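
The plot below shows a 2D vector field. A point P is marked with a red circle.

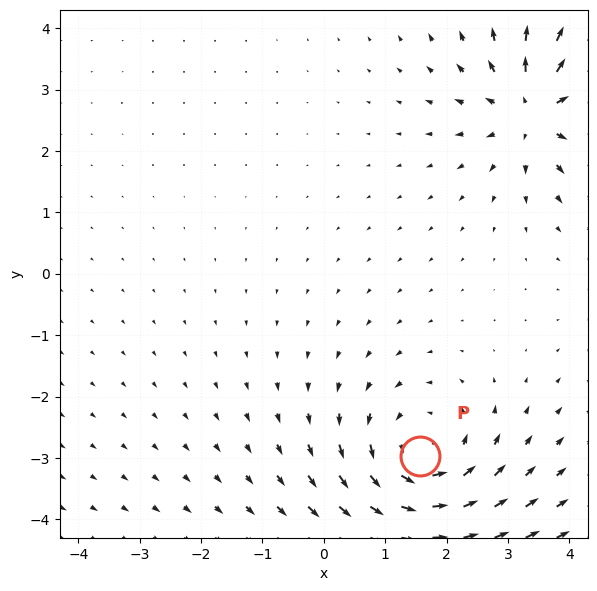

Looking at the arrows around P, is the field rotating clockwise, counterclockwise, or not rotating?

Near P at (1.6, -3.0) the arrows circulate counterclockwise. The curl (z-component) there is about +3; positive curl means counterclockwise rotation.

counterclockwise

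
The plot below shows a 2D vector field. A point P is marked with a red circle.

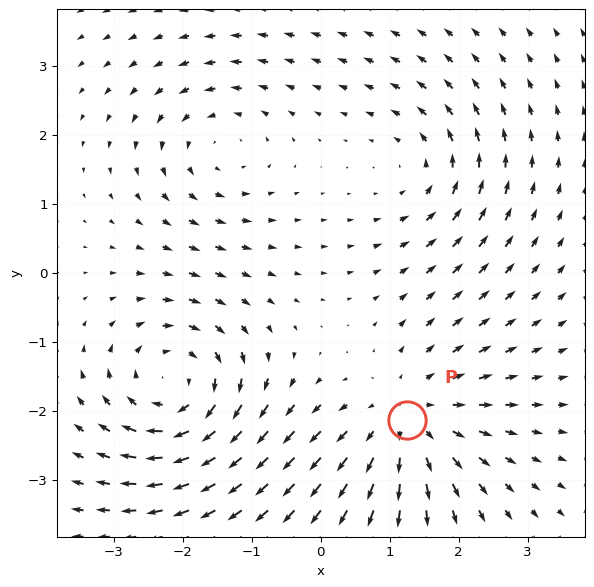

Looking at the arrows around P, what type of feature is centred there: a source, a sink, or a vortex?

At P (1.3, -2.1) the arrows spread outward. Divergence about +3, curl ≈0 — positive divergence with near-zero curl is a source.

source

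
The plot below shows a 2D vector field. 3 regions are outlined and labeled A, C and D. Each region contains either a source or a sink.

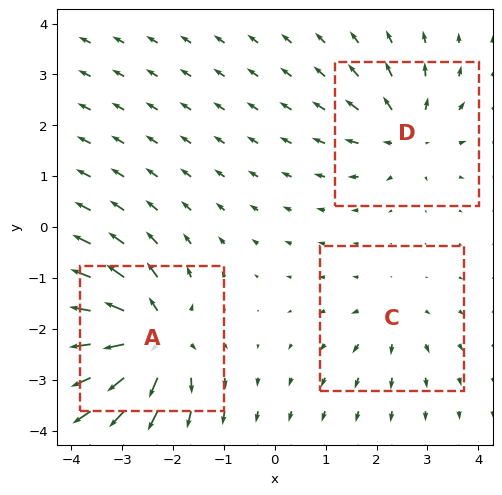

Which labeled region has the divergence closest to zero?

C

Divergence at each region's feature centre — A: about +6, C: about +2, D: about +4. Region C is closest to zero.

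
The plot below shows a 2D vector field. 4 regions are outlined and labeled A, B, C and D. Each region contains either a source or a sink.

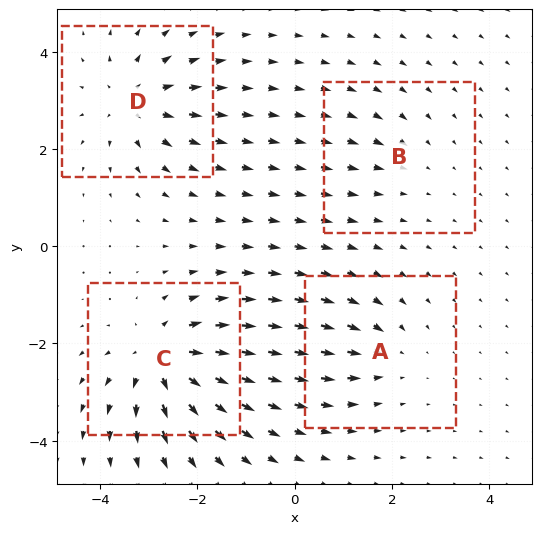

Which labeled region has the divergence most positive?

C

Divergence at each region's feature centre — A: about -3, B: about -2, C: about +7, D: about +5. Region C is most positive.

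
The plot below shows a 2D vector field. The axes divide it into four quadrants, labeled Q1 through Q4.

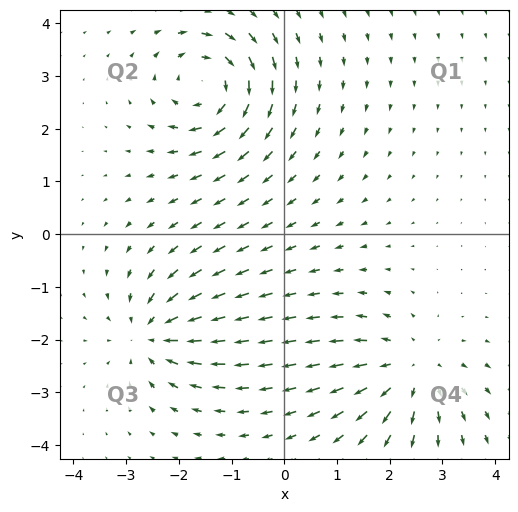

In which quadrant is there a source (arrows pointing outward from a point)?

The source sits at approximately (2.4, -2.6), which lies in quadrant Q4. The divergence there is about +4, positive as expected for a source.

Q4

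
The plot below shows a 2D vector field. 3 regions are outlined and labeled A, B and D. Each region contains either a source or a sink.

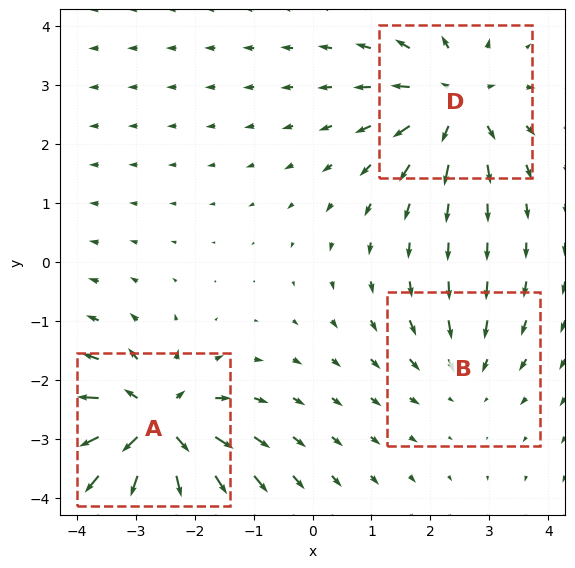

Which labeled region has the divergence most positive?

Divergence at each region's feature centre — A: about +5, B: about -2, D: about +4. Region A is most positive.

A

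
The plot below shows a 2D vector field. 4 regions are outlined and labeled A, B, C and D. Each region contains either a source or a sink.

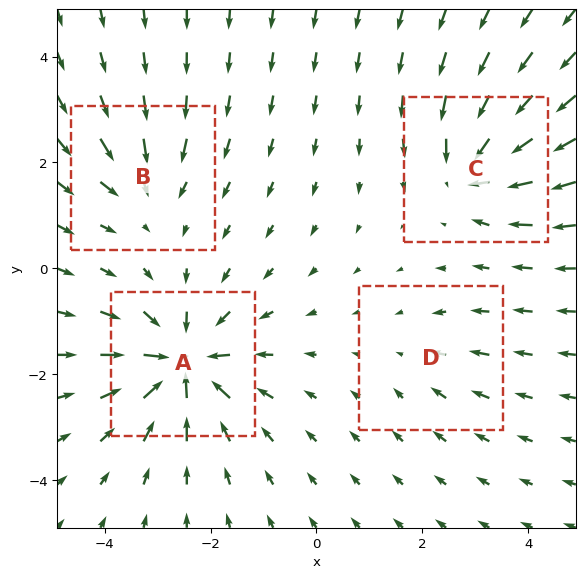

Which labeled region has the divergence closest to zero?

D

Divergence at each region's feature centre — A: about -9, B: about -4, C: about -6, D: about -2. Region D is closest to zero.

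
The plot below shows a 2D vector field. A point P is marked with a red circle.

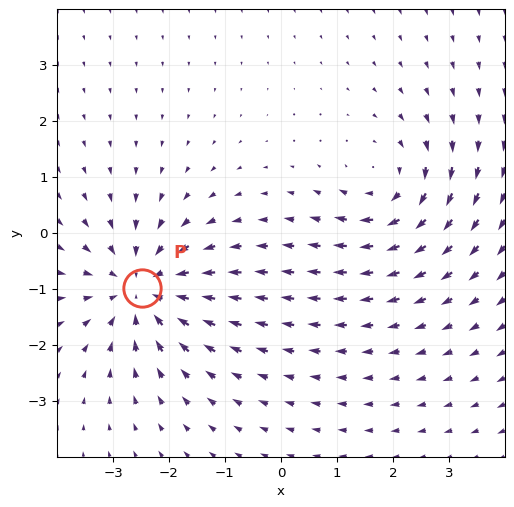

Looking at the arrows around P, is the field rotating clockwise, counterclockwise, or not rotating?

not rotating

Near P at (-2.5, -1.0) the arrows show no circulation. The curl there is ≈0.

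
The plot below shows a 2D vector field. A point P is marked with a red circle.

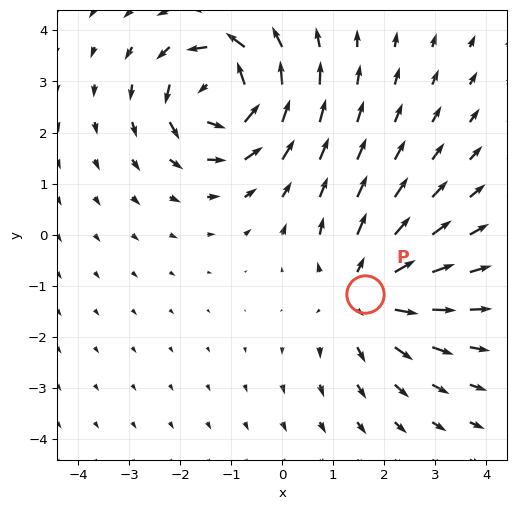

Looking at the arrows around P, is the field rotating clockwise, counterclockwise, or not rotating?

not rotating

Near P at (1.6, -1.2) the arrows show no circulation. The curl there is ≈0.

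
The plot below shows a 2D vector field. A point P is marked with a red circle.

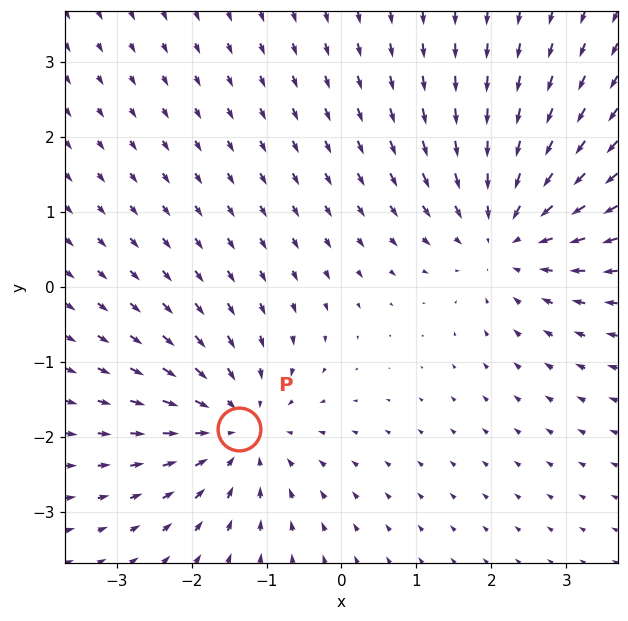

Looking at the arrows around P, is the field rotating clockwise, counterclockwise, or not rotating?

Near P at (-1.4, -1.9) the arrows show no circulation. The curl there is ≈0.

not rotating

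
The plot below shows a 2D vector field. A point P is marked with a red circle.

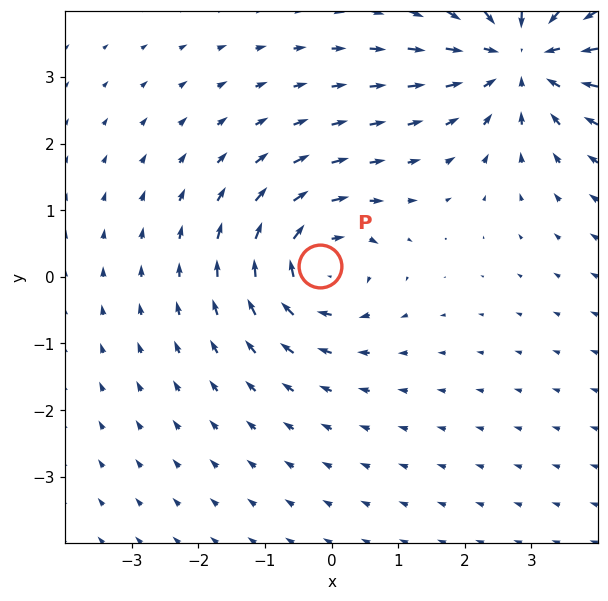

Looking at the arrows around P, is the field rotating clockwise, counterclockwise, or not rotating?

clockwise

Near P at (-0.2, 0.2) the arrows circulate clockwise. The curl (z-component) there is about -4; negative curl means clockwise rotation.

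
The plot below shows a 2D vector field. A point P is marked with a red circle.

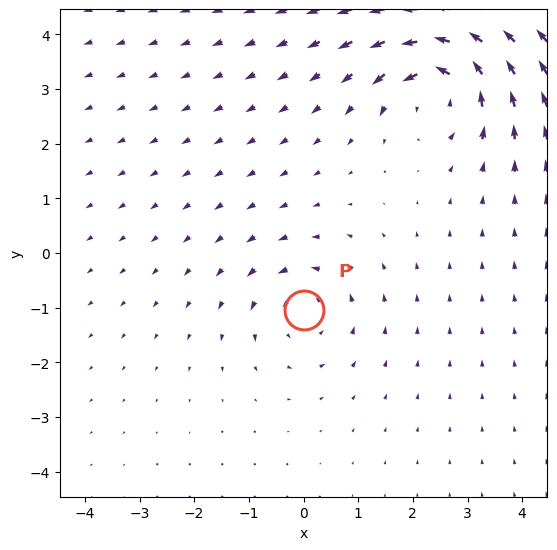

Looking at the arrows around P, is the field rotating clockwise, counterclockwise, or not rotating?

Near P at (0.0, -1.0) the arrows circulate counterclockwise. The curl (z-component) there is about +3; positive curl means counterclockwise rotation.

counterclockwise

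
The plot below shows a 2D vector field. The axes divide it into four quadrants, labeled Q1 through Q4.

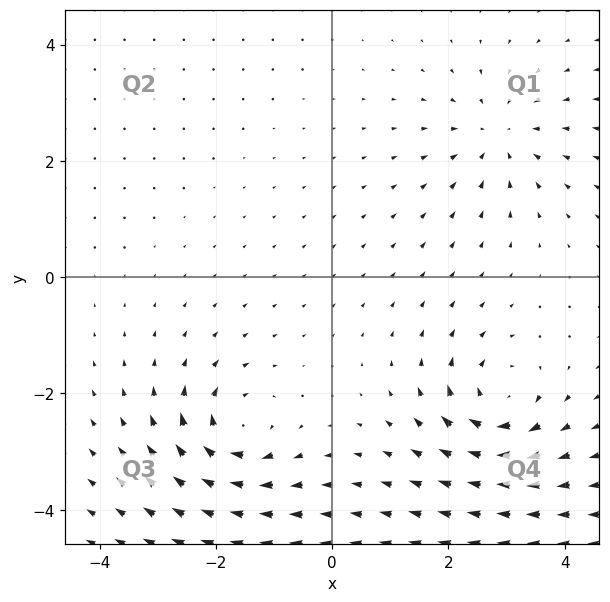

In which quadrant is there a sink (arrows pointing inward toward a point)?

The sink sits at approximately (2.9, 2.4), which lies in quadrant Q1. The divergence there is about -3, negative as expected for a sink.

Q1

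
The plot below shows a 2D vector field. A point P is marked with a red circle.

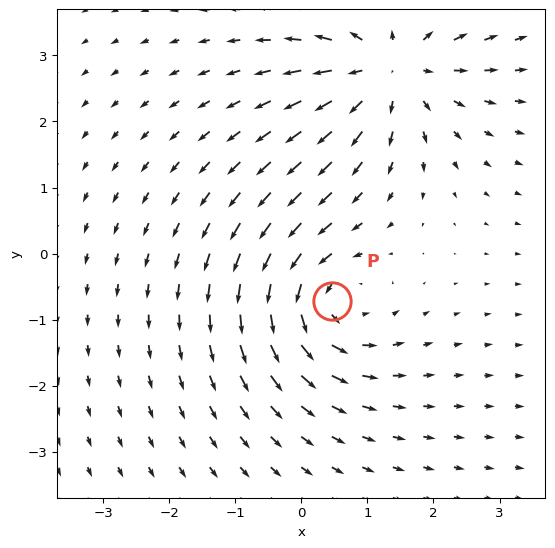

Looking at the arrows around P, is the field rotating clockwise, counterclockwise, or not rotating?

Near P at (0.5, -0.7) the arrows circulate counterclockwise. The curl (z-component) there is about +4; positive curl means counterclockwise rotation.

counterclockwise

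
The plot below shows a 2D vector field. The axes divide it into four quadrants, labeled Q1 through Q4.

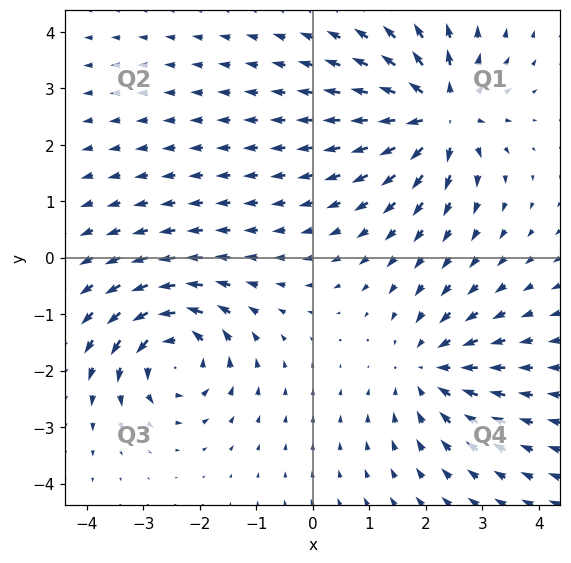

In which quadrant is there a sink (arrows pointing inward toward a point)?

The sink sits at approximately (2.1, -2.0), which lies in quadrant Q4. The divergence there is about -3, negative as expected for a sink.

Q4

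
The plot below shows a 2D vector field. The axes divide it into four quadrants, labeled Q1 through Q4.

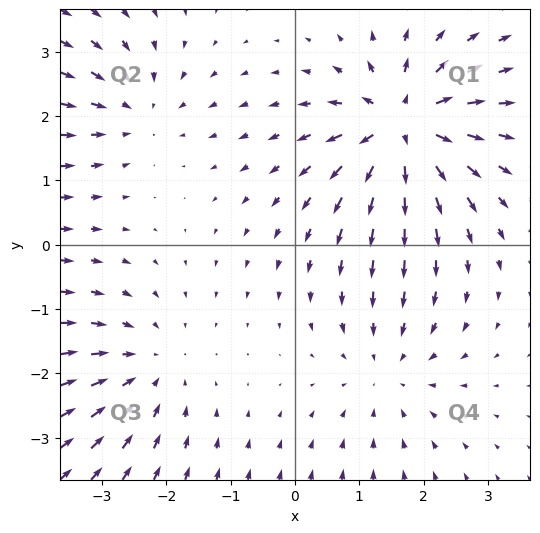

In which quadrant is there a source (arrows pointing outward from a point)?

Q1

The source sits at approximately (1.7, 1.8), which lies in quadrant Q1. The divergence there is about +7, positive as expected for a source.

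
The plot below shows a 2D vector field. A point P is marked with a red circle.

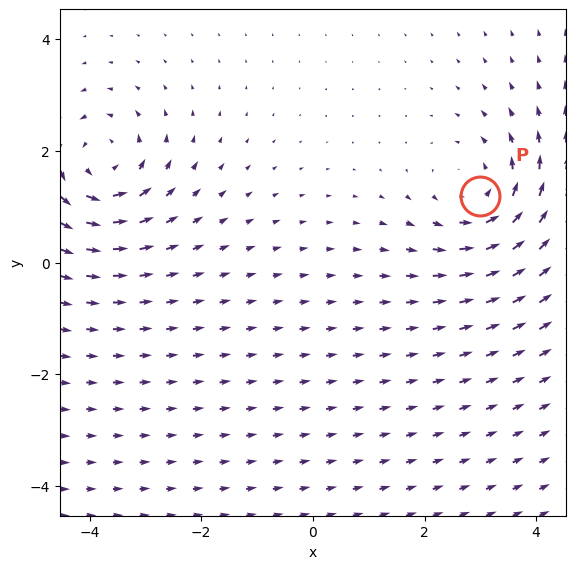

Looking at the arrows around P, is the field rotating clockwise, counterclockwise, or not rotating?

counterclockwise

Near P at (3.0, 1.2) the arrows circulate counterclockwise. The curl (z-component) there is about +4; positive curl means counterclockwise rotation.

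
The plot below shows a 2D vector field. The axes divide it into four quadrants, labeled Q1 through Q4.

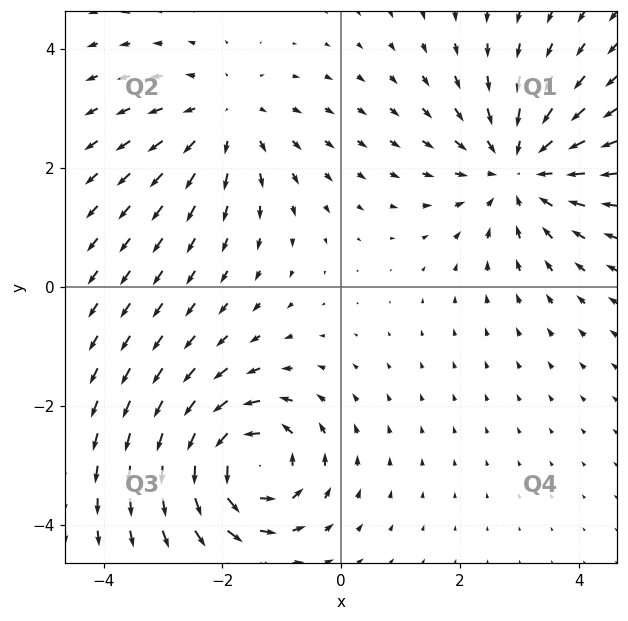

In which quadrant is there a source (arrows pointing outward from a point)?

Q2

The source sits at approximately (-1.9, 2.8), which lies in quadrant Q2. The divergence there is about +2, positive as expected for a source.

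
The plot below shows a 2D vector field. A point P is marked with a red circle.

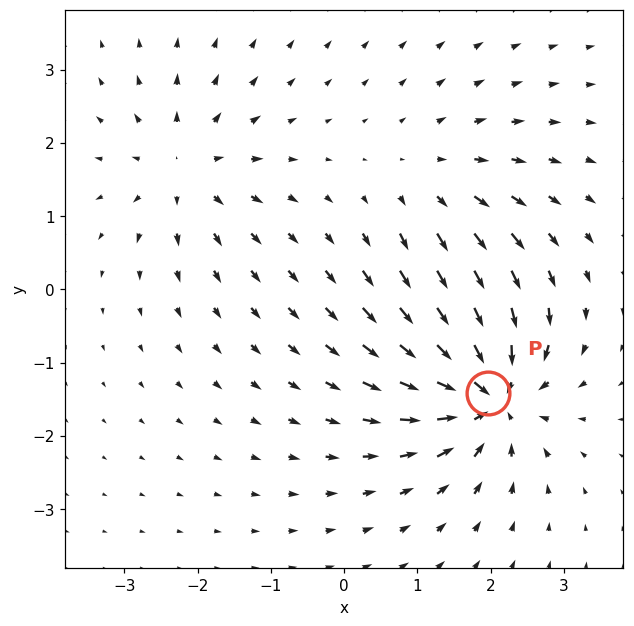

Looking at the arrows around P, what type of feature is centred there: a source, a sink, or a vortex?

sink

At P (2.0, -1.4) the arrows converge inward. Divergence about -7, curl ≈0 — negative divergence with near-zero curl is a sink.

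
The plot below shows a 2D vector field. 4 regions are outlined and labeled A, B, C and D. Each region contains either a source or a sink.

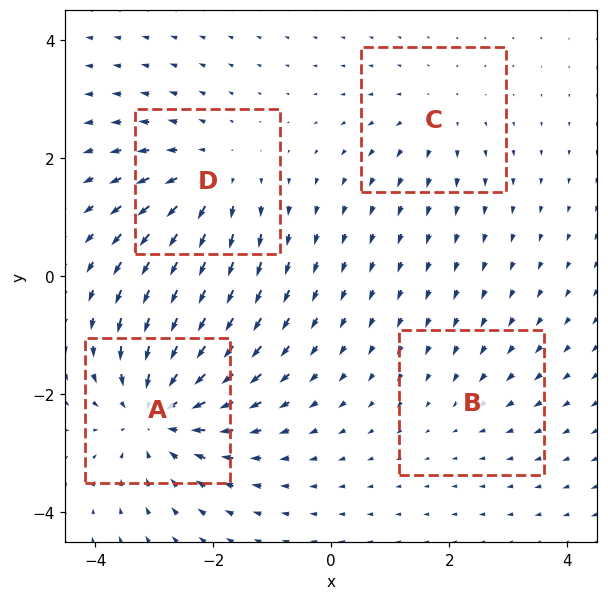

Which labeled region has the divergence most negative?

A

Divergence at each region's feature centre — A: about -6, B: about -2, C: about +3, D: about +4. Region A is most negative.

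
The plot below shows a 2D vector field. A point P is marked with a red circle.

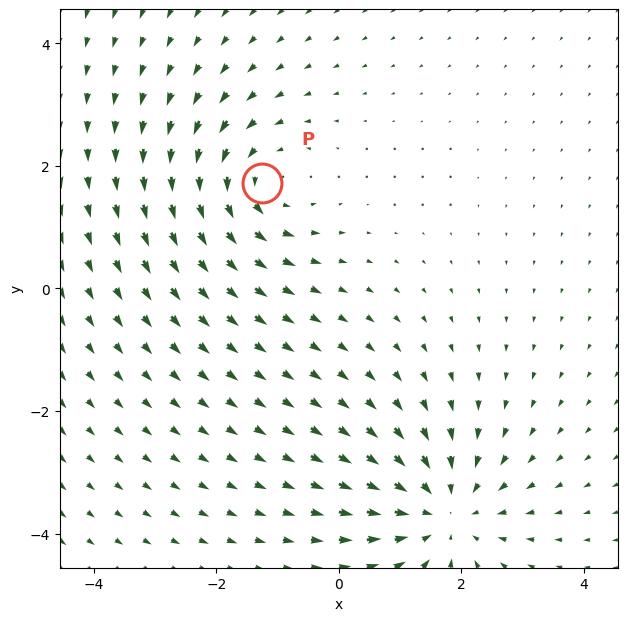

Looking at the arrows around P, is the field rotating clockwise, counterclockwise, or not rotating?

Near P at (-1.3, 1.7) the arrows circulate counterclockwise. The curl (z-component) there is about +3; positive curl means counterclockwise rotation.

counterclockwise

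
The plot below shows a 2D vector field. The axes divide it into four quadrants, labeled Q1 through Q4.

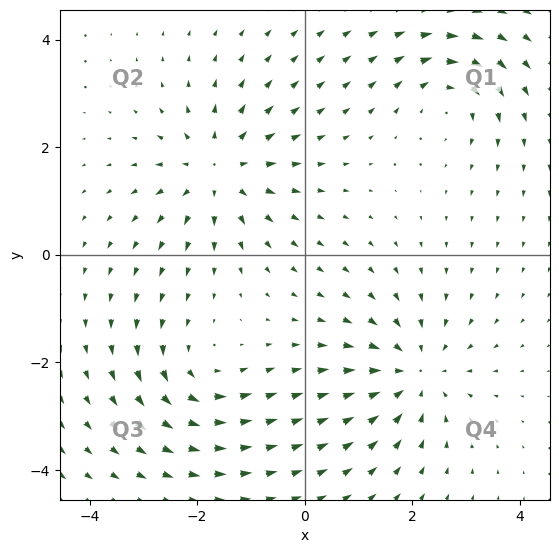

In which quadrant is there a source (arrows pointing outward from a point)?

The source sits at approximately (-1.6, 1.6), which lies in quadrant Q2. The divergence there is about +5, positive as expected for a source.

Q2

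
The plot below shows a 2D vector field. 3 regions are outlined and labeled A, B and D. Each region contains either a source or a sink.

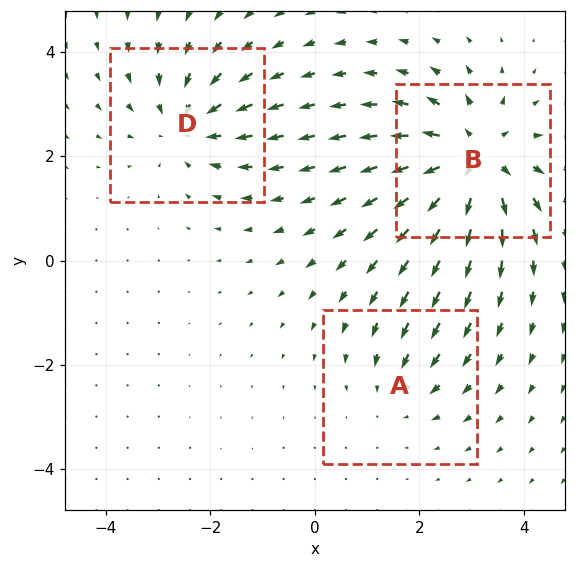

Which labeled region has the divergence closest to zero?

A

Divergence at each region's feature centre — A: about -2, B: about +5, D: about -3. Region A is closest to zero.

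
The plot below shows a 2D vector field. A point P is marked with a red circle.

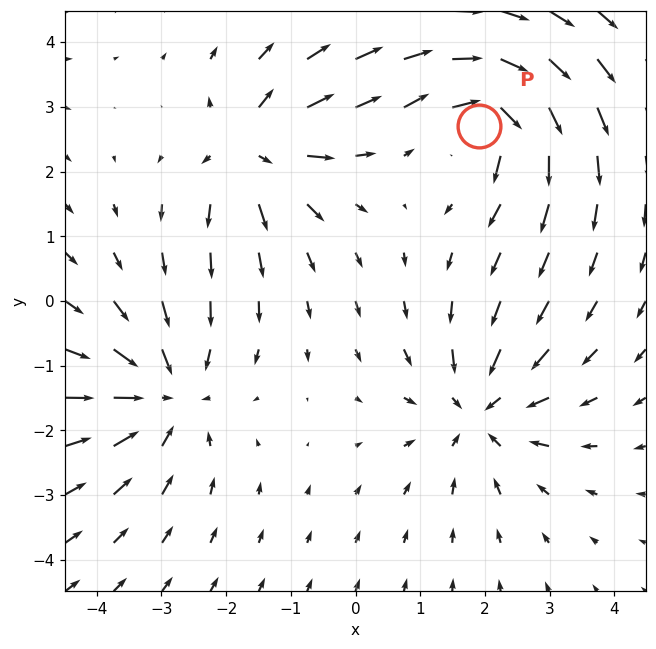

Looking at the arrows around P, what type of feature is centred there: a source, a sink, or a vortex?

At P (1.9, 2.7) the arrows circulate clockwise. Divergence ≈0, curl about -5 — near-zero divergence with nonzero curl is a vortex.

vortex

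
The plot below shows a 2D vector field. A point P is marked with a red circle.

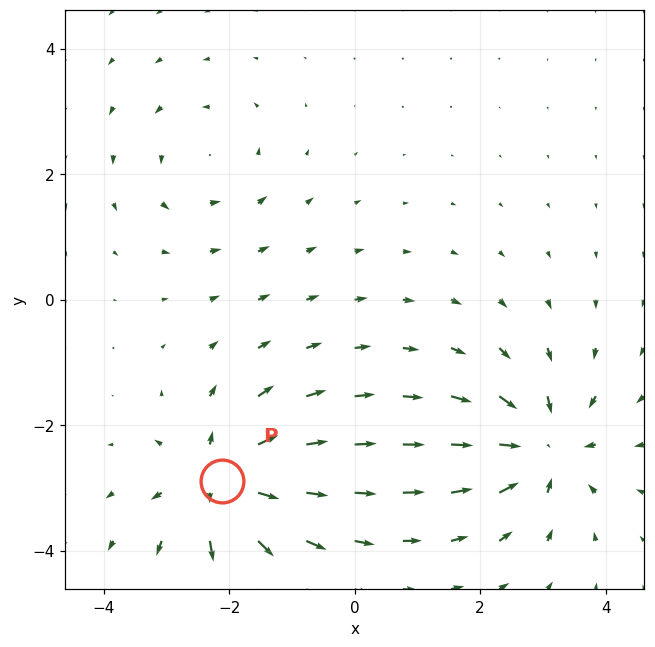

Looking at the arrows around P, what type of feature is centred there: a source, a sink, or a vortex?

source

At P (-2.1, -2.9) the arrows spread outward. Divergence about +6, curl ≈0 — positive divergence with near-zero curl is a source.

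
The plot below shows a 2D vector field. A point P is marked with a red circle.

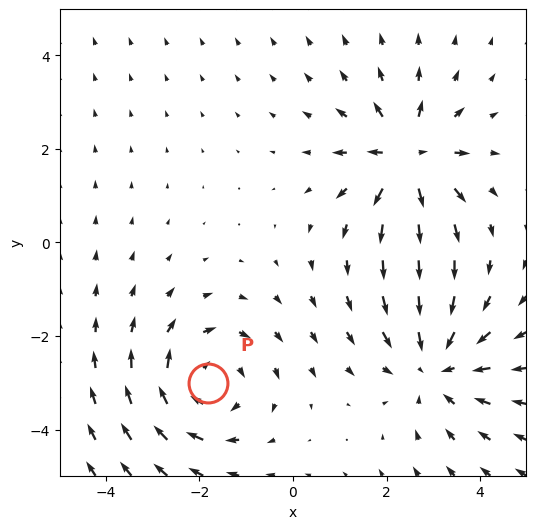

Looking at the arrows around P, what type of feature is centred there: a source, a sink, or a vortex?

vortex

At P (-1.8, -3.0) the arrows circulate clockwise. Divergence ≈0, curl about -4 — near-zero divergence with nonzero curl is a vortex.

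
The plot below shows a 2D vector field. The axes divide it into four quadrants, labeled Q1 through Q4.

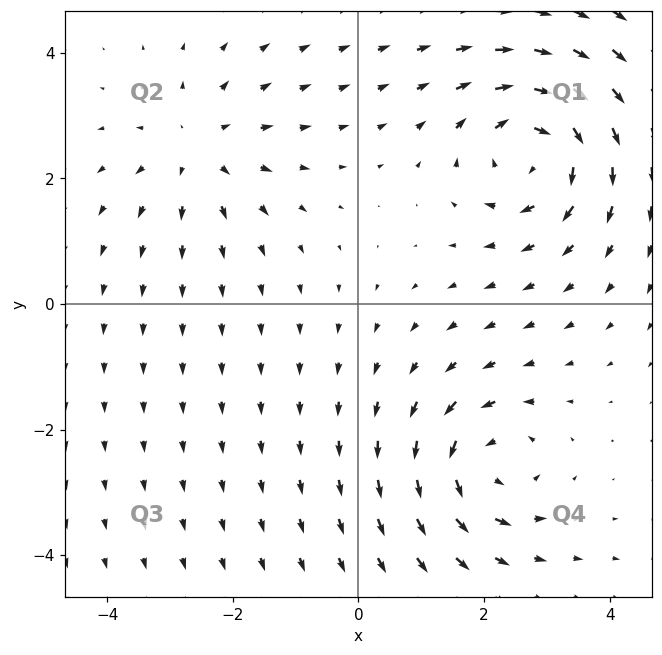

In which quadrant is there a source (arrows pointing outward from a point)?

Q2

The source sits at approximately (-2.6, 2.5), which lies in quadrant Q2. The divergence there is about +2, positive as expected for a source.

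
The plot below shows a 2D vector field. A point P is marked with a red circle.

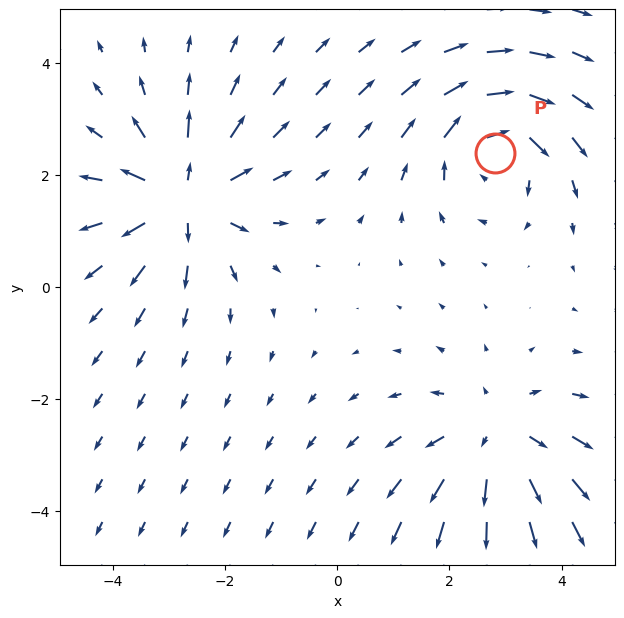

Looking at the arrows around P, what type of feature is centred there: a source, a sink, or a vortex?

vortex

At P (2.8, 2.4) the arrows circulate clockwise. Divergence ≈0, curl about -5 — near-zero divergence with nonzero curl is a vortex.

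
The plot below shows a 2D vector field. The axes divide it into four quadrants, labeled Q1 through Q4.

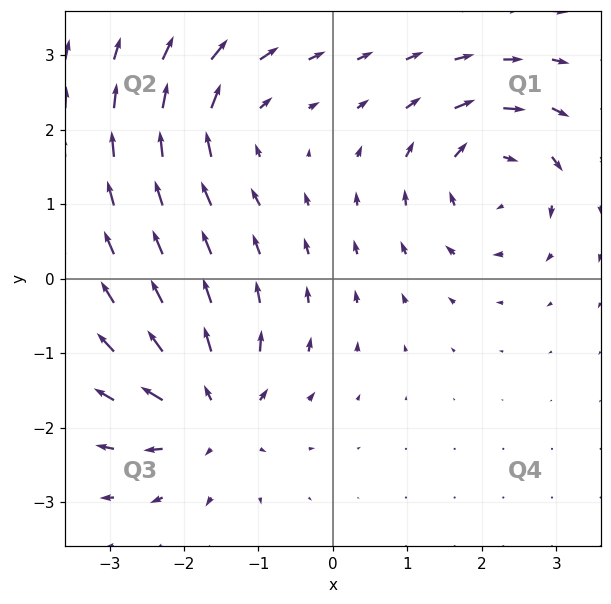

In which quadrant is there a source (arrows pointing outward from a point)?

The source sits at approximately (-1.6, -1.8), which lies in quadrant Q3. The divergence there is about +6, positive as expected for a source.

Q3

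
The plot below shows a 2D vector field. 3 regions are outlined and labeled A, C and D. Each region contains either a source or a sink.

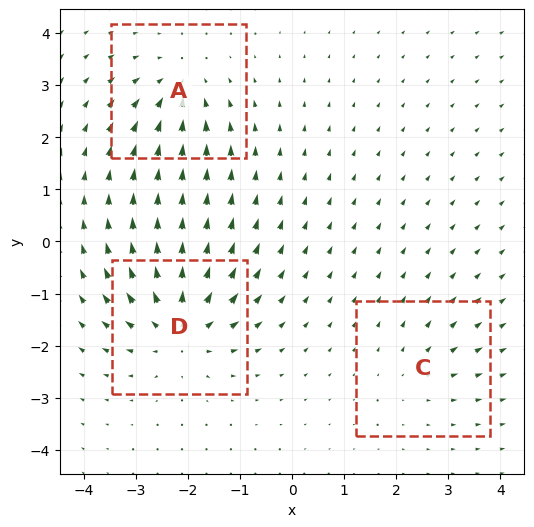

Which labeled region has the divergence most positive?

Divergence at each region's feature centre — A: about -4, C: about +2, D: about +6. Region D is most positive.

D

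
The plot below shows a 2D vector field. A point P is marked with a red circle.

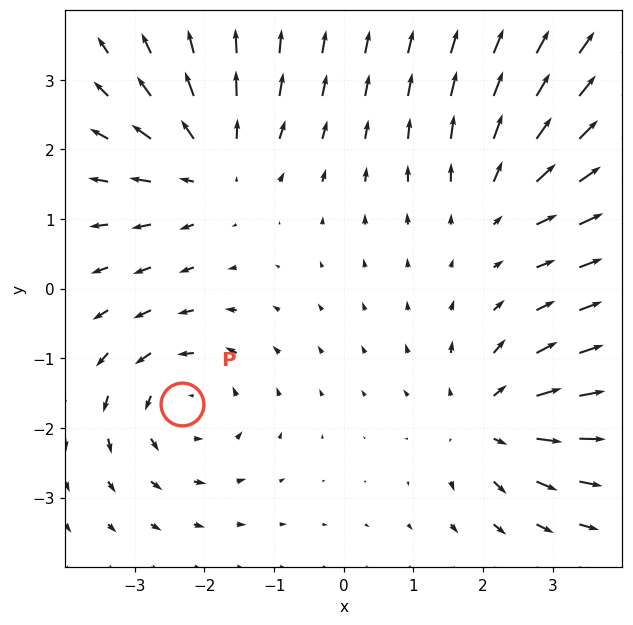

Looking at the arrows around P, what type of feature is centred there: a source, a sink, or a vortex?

At P (-2.3, -1.7) the arrows circulate counterclockwise. Divergence ≈0, curl about +3 — near-zero divergence with nonzero curl is a vortex.

vortex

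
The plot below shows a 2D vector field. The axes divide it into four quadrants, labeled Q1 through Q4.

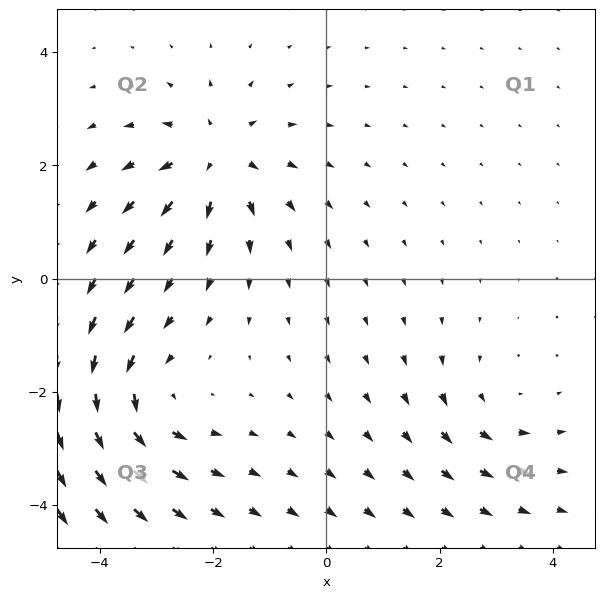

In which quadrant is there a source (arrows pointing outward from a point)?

Q2

The source sits at approximately (-1.9, 2.1), which lies in quadrant Q2. The divergence there is about +4, positive as expected for a source.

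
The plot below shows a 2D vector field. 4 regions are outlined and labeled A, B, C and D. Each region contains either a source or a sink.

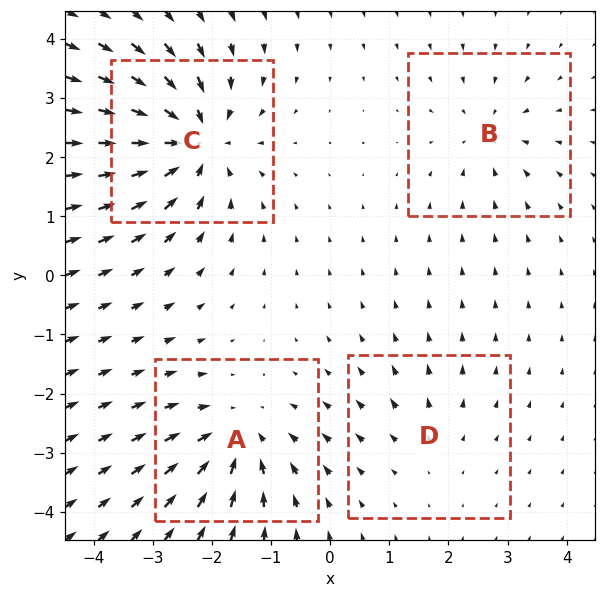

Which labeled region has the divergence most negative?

C

Divergence at each region's feature centre — A: about -5, B: about -3, C: about -7, D: about +2. Region C is most negative.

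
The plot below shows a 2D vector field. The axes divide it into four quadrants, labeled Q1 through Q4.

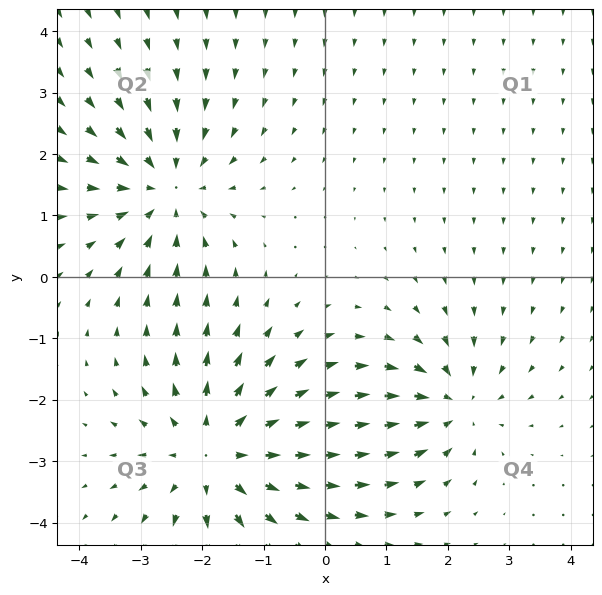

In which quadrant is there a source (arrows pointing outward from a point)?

Q3

The source sits at approximately (-1.8, -2.9), which lies in quadrant Q3. The divergence there is about +4, positive as expected for a source.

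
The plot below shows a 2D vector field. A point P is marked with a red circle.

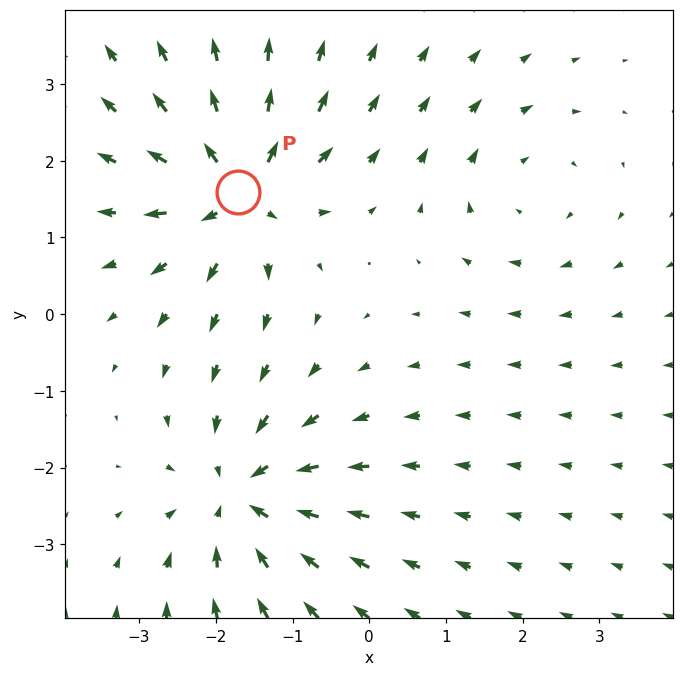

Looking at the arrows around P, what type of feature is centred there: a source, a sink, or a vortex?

source

At P (-1.7, 1.6) the arrows spread outward. Divergence about +6, curl ≈0 — positive divergence with near-zero curl is a source.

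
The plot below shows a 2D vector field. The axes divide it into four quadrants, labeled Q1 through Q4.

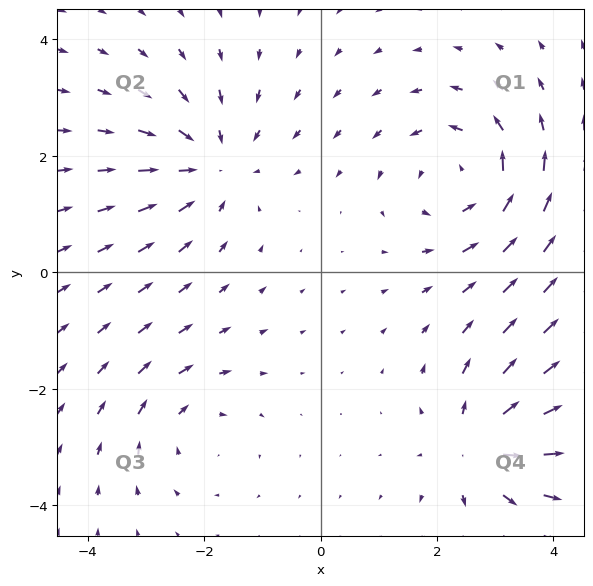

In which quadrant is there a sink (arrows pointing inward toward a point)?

Q2

The sink sits at approximately (-1.9, 1.8), which lies in quadrant Q2. The divergence there is about -4, negative as expected for a sink.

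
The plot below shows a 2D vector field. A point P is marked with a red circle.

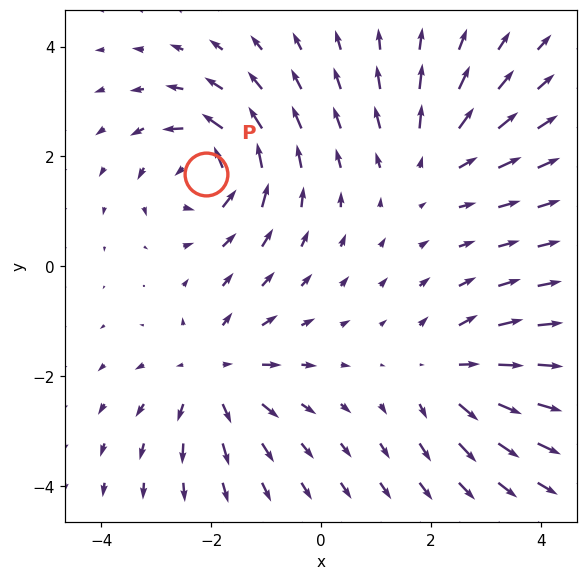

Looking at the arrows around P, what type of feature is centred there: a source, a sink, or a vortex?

vortex

At P (-2.1, 1.7) the arrows circulate counterclockwise. Divergence ≈0, curl about +7 — near-zero divergence with nonzero curl is a vortex.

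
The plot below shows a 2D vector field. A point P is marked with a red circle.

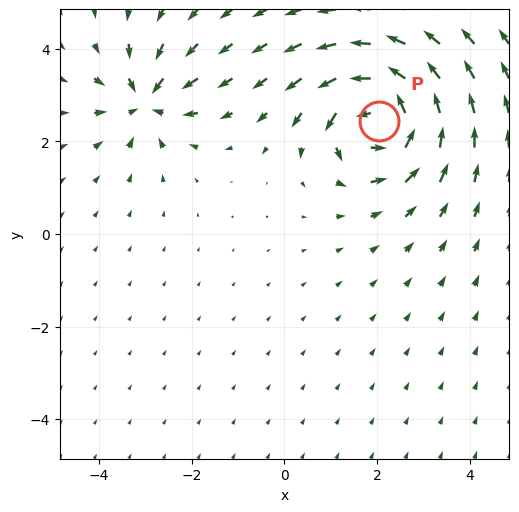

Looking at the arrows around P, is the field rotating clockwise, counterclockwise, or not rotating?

counterclockwise

Near P at (2.0, 2.4) the arrows circulate counterclockwise. The curl (z-component) there is about +6; positive curl means counterclockwise rotation.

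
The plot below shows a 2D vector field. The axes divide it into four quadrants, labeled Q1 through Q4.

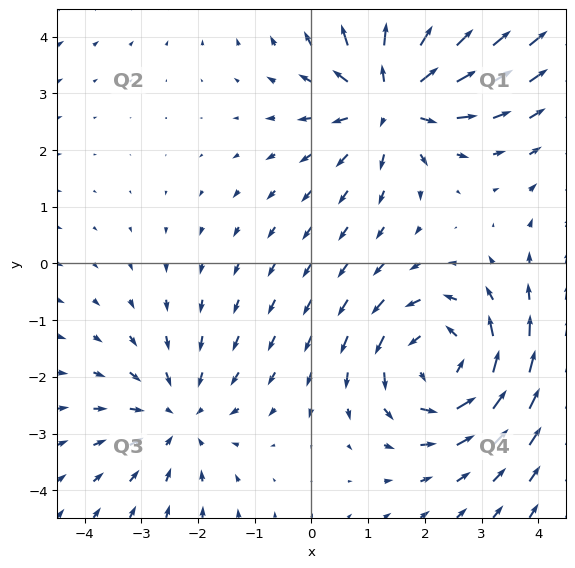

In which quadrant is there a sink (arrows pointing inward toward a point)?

The sink sits at approximately (-2.3, -2.7), which lies in quadrant Q3. The divergence there is about -2, negative as expected for a sink.

Q3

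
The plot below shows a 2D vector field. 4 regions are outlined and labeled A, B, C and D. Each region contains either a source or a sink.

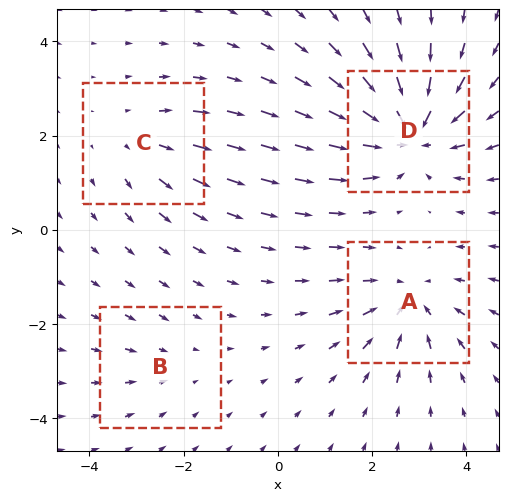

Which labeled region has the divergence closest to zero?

B

Divergence at each region's feature centre — A: about -5, B: about -2, C: about +3, D: about -7. Region B is closest to zero.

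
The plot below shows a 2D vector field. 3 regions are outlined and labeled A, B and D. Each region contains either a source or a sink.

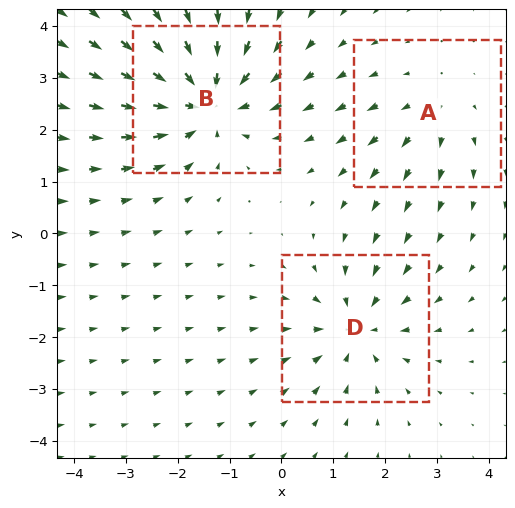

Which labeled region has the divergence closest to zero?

Divergence at each region's feature centre — A: about +2, B: about -5, D: about -3. Region A is closest to zero.

A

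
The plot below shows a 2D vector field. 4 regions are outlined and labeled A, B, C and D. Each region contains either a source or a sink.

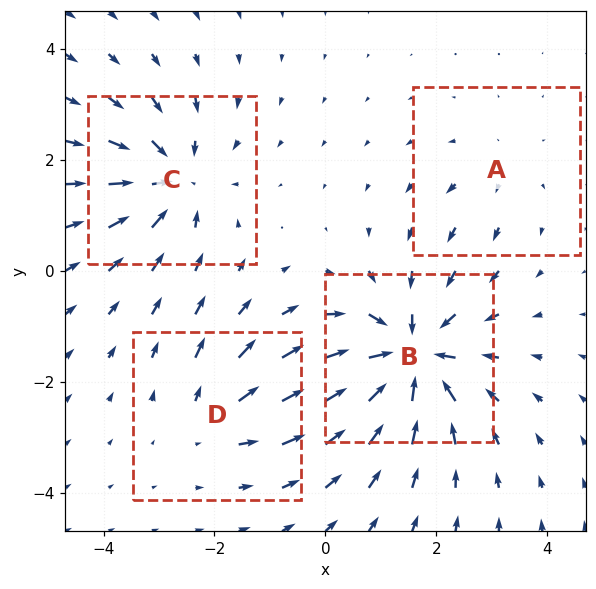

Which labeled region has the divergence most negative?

B

Divergence at each region's feature centre — A: about +2, B: about -7, C: about -5, D: about +3. Region B is most negative.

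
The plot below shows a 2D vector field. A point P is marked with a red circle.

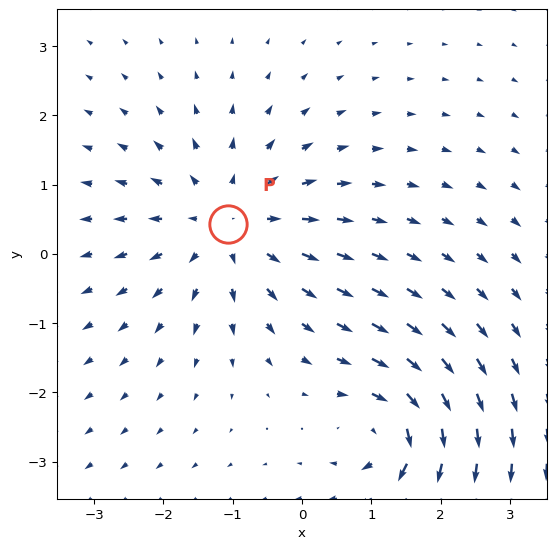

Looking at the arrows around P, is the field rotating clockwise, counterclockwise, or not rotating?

not rotating

Near P at (-1.1, 0.4) the arrows show no circulation. The curl there is ≈0.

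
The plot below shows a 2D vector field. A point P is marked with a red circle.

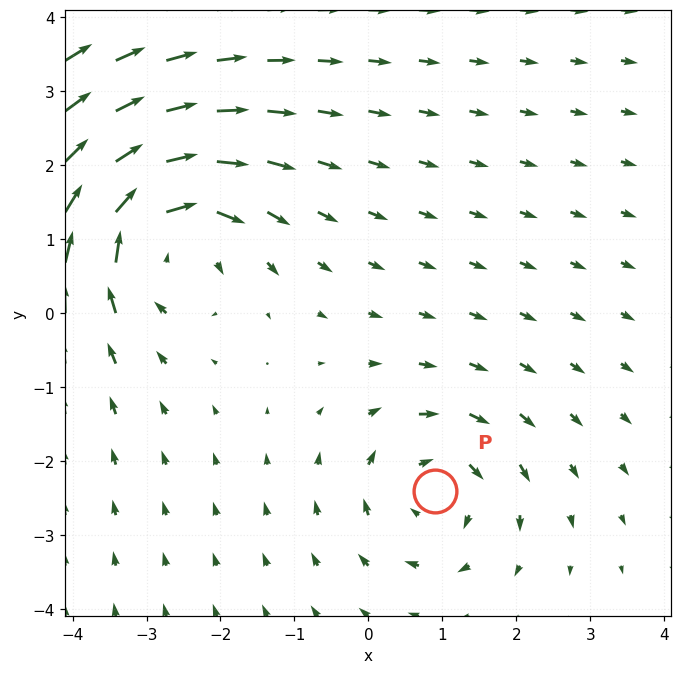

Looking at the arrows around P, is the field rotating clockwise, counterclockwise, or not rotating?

clockwise

Near P at (0.9, -2.4) the arrows circulate clockwise. The curl (z-component) there is about -4; negative curl means clockwise rotation.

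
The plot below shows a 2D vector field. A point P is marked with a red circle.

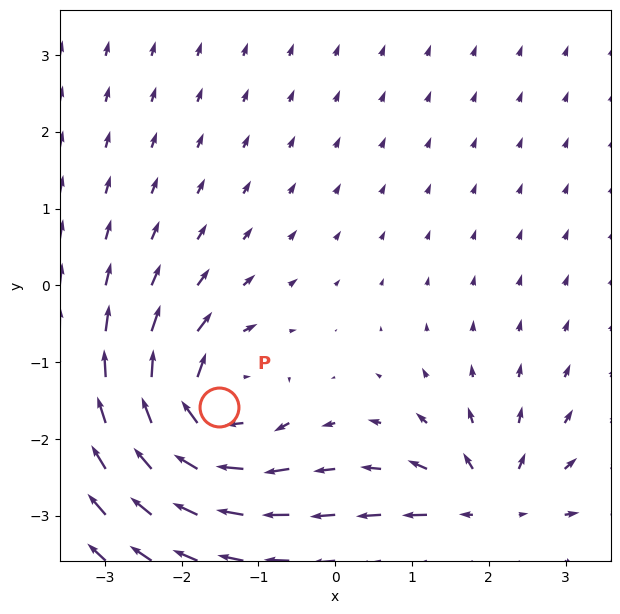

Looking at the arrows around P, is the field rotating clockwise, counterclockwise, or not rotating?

clockwise

Near P at (-1.5, -1.6) the arrows circulate clockwise. The curl (z-component) there is about -5; negative curl means clockwise rotation.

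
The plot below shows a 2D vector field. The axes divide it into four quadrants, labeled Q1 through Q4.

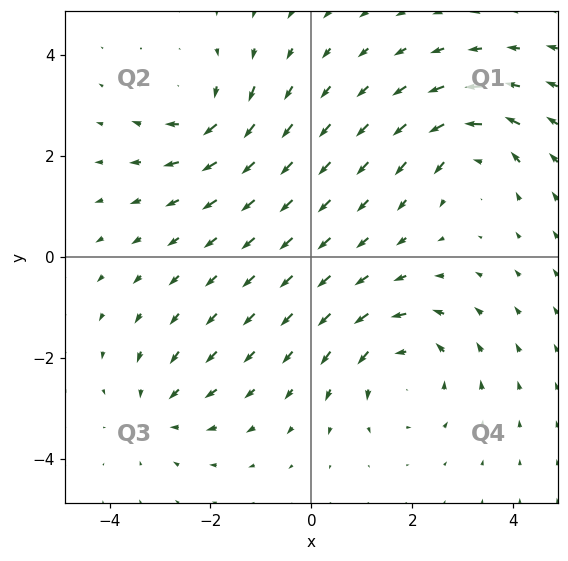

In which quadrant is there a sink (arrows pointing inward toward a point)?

Q3

The sink sits at approximately (-3.0, -3.0), which lies in quadrant Q3. The divergence there is about -3, negative as expected for a sink.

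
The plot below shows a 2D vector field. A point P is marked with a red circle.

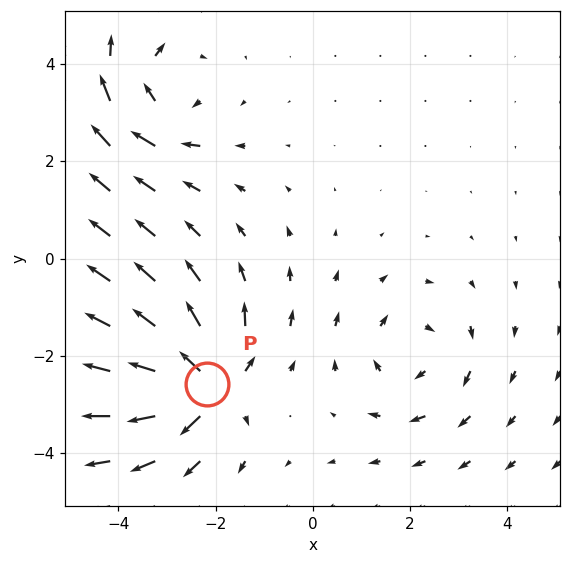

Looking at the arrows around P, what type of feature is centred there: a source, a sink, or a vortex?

At P (-2.2, -2.6) the arrows spread outward. Divergence about +7, curl ≈0 — positive divergence with near-zero curl is a source.

source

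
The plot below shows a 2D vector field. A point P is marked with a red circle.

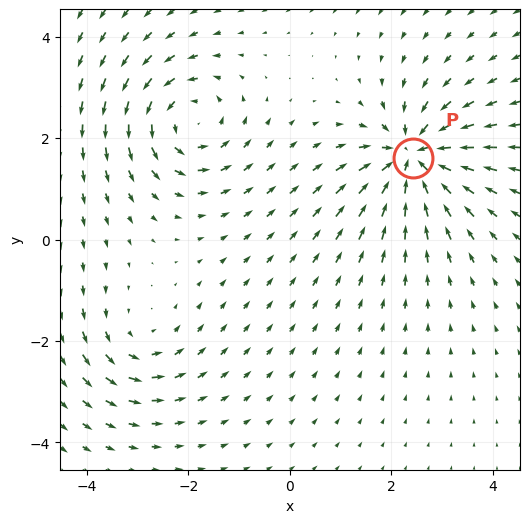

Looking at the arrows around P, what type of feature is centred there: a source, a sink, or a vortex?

At P (2.4, 1.6) the arrows converge inward. Divergence about -6, curl ≈0 — negative divergence with near-zero curl is a sink.

sink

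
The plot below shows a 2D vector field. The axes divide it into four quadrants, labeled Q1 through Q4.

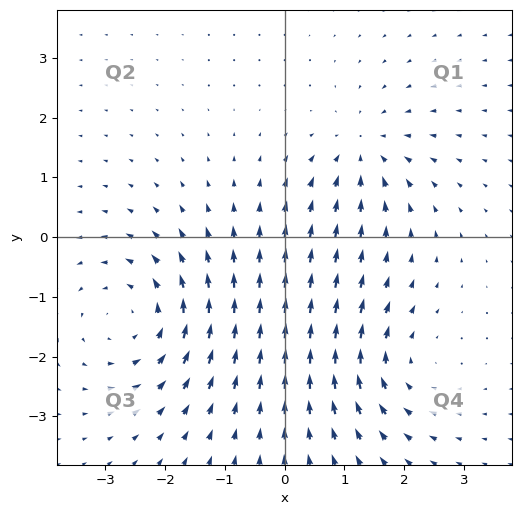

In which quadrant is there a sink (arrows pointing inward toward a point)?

The sink sits at approximately (1.3, 1.4), which lies in quadrant Q1. The divergence there is about -4, negative as expected for a sink.

Q1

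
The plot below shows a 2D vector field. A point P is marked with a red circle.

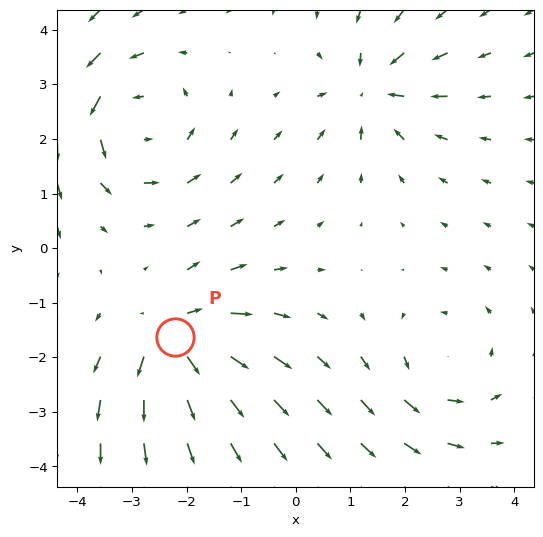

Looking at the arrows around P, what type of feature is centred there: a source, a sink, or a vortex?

At P (-2.2, -1.6) the arrows spread outward. Divergence about +5, curl ≈0 — positive divergence with near-zero curl is a source.

source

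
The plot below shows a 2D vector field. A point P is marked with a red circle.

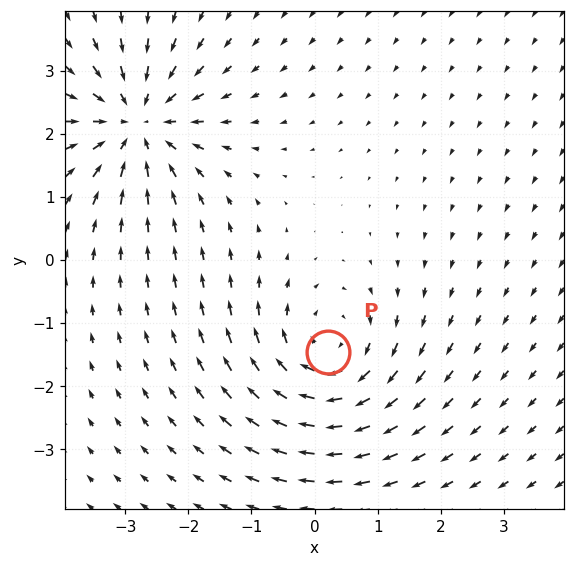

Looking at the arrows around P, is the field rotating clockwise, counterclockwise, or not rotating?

clockwise

Near P at (0.2, -1.5) the arrows circulate clockwise. The curl (z-component) there is about -4; negative curl means clockwise rotation.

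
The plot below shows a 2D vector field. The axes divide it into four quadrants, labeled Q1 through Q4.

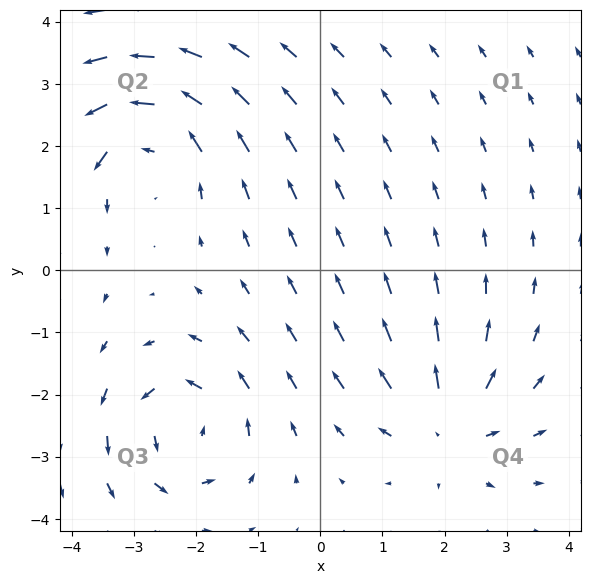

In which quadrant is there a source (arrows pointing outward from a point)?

The source sits at approximately (2.0, -2.5), which lies in quadrant Q4. The divergence there is about +3, positive as expected for a source.

Q4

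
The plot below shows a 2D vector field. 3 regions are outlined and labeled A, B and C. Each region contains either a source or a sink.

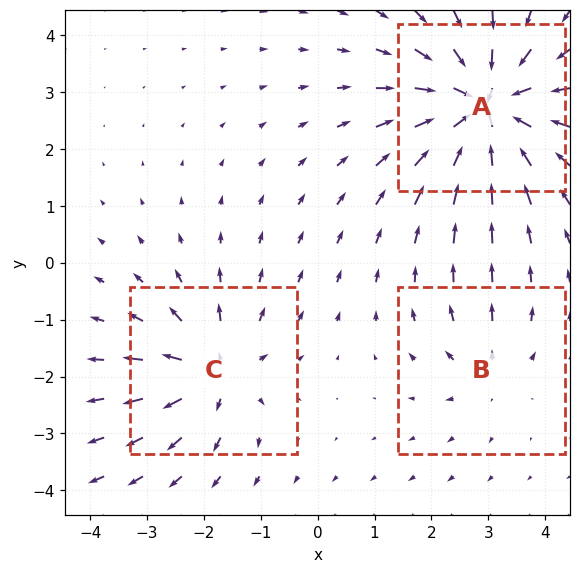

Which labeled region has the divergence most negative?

A

Divergence at each region's feature centre — A: about -6, B: about +2, C: about +4. Region A is most negative.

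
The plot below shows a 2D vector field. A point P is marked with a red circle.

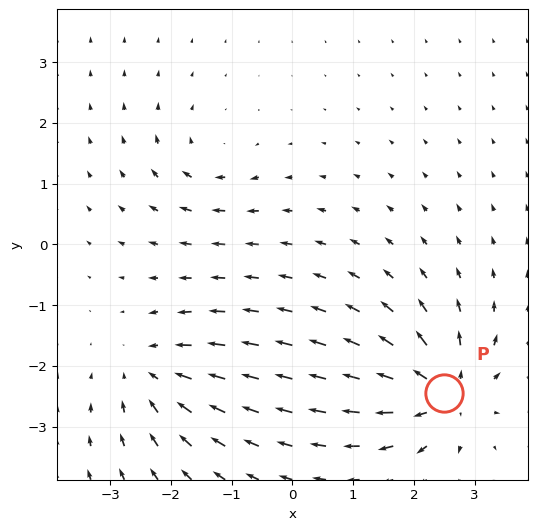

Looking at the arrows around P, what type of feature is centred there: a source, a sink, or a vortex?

At P (2.5, -2.4) the arrows spread outward. Divergence about +7, curl ≈0 — positive divergence with near-zero curl is a source.

source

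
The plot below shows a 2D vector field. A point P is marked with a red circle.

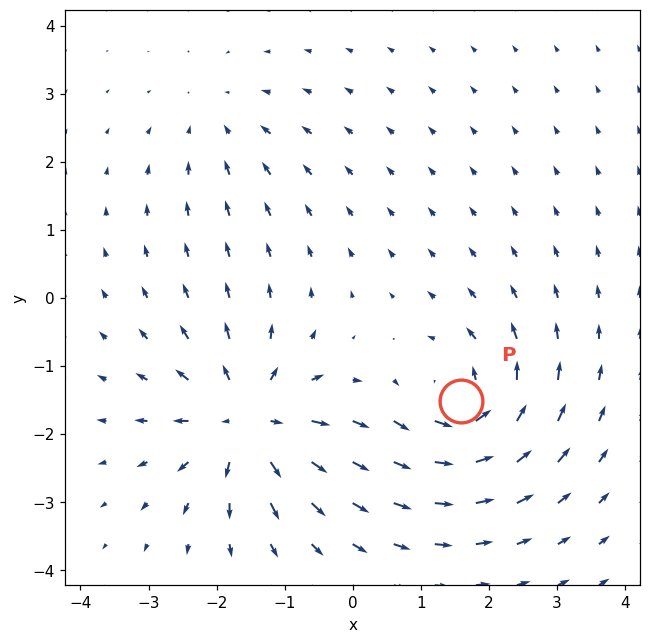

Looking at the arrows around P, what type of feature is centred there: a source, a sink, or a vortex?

vortex

At P (1.6, -1.5) the arrows circulate counterclockwise. Divergence ≈0, curl about +6 — near-zero divergence with nonzero curl is a vortex.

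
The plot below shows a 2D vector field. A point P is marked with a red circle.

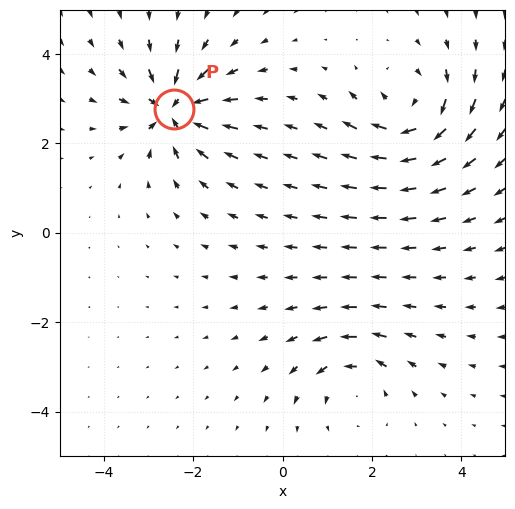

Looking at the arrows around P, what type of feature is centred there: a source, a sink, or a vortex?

At P (-2.4, 2.8) the arrows converge inward. Divergence about -7, curl ≈0 — negative divergence with near-zero curl is a sink.

sink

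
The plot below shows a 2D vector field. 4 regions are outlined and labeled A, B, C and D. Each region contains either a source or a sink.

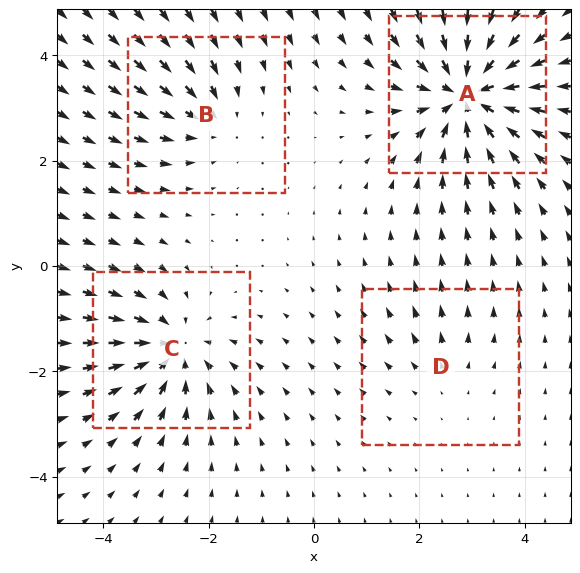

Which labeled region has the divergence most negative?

Divergence at each region's feature centre — A: about -8, B: about -4, C: about -6, D: about +2. Region A is most negative.

A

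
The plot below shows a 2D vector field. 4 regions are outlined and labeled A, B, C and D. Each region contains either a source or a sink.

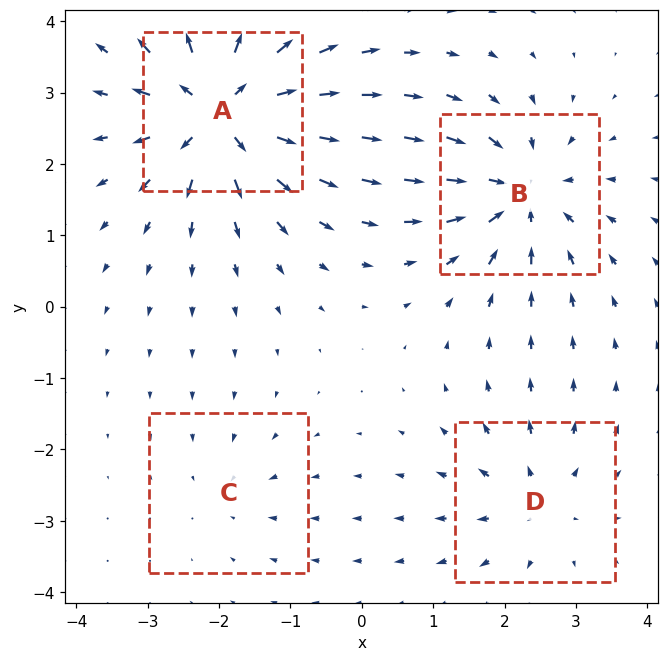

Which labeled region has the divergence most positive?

Divergence at each region's feature centre — A: about +9, B: about -6, C: about -2, D: about +4. Region A is most positive.

A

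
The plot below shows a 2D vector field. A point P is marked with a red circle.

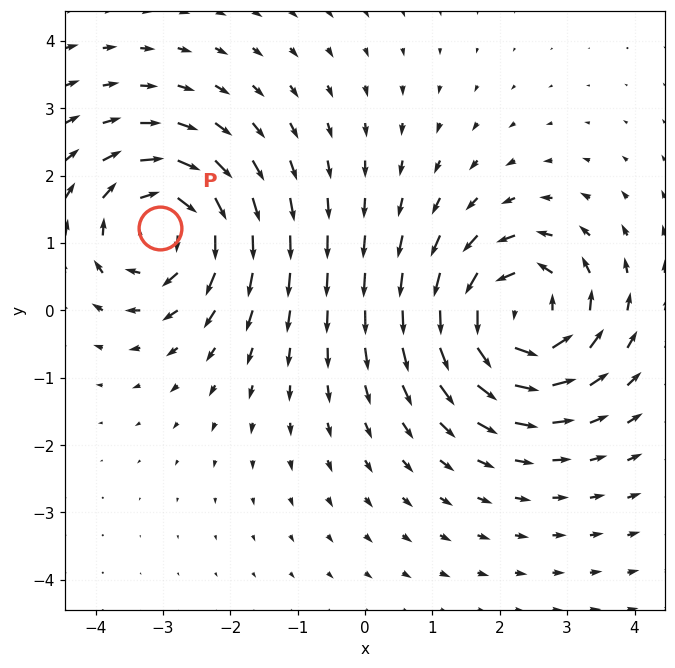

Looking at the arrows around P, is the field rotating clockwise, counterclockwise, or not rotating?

clockwise

Near P at (-3.0, 1.2) the arrows circulate clockwise. The curl (z-component) there is about -5; negative curl means clockwise rotation.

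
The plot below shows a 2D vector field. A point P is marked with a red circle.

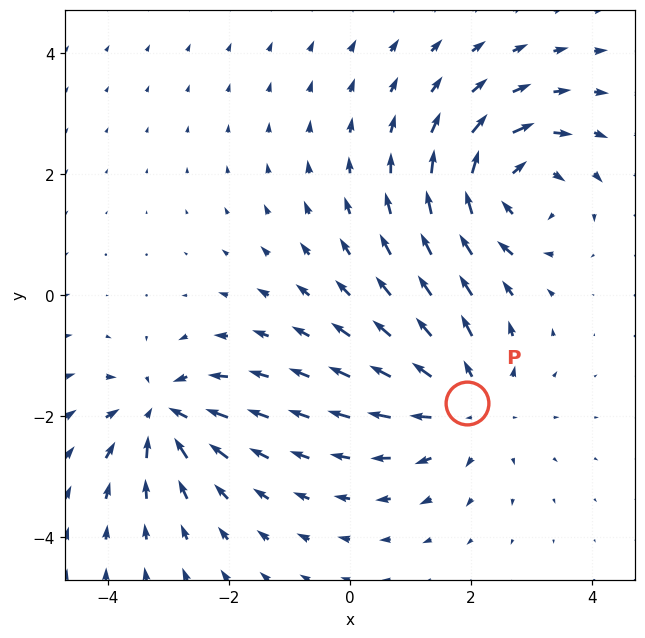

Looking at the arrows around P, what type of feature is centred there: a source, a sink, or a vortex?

At P (1.9, -1.8) the arrows spread outward. Divergence about +3, curl ≈0 — positive divergence with near-zero curl is a source.

source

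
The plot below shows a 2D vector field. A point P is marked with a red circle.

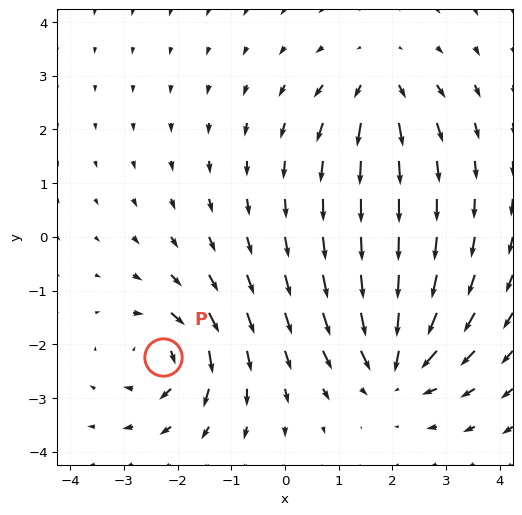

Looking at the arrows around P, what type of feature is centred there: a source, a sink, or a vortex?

vortex

At P (-2.3, -2.2) the arrows circulate clockwise. Divergence ≈0, curl about -6 — near-zero divergence with nonzero curl is a vortex.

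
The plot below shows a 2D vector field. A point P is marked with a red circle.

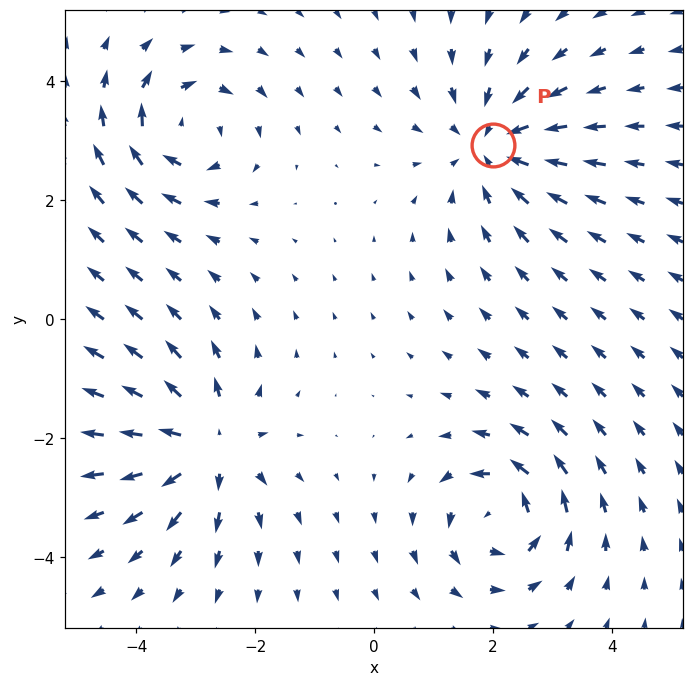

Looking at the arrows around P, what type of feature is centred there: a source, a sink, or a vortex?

At P (2.0, 2.9) the arrows converge inward. Divergence about -4, curl ≈0 — negative divergence with near-zero curl is a sink.

sink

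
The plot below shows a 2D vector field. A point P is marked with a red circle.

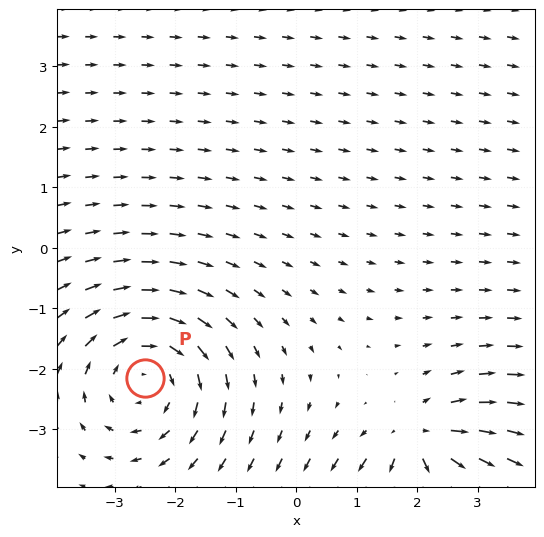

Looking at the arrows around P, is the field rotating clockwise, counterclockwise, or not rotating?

clockwise

Near P at (-2.5, -2.1) the arrows circulate clockwise. The curl (z-component) there is about -4; negative curl means clockwise rotation.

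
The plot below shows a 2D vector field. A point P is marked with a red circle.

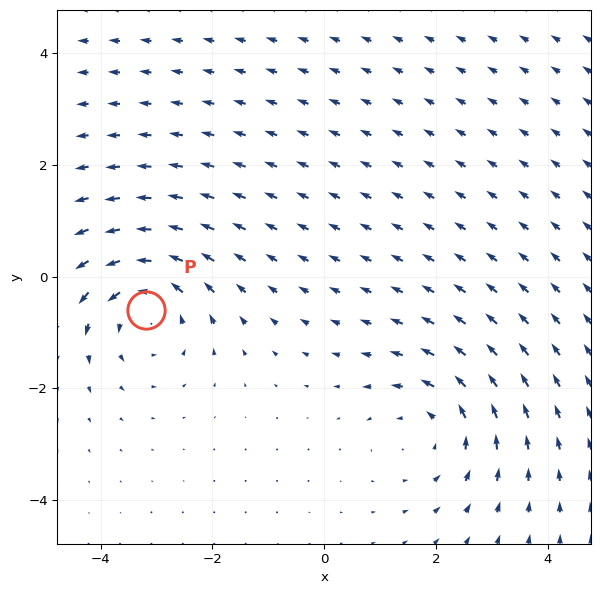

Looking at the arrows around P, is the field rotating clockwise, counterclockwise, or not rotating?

Near P at (-3.2, -0.6) the arrows circulate counterclockwise. The curl (z-component) there is about +5; positive curl means counterclockwise rotation.

counterclockwise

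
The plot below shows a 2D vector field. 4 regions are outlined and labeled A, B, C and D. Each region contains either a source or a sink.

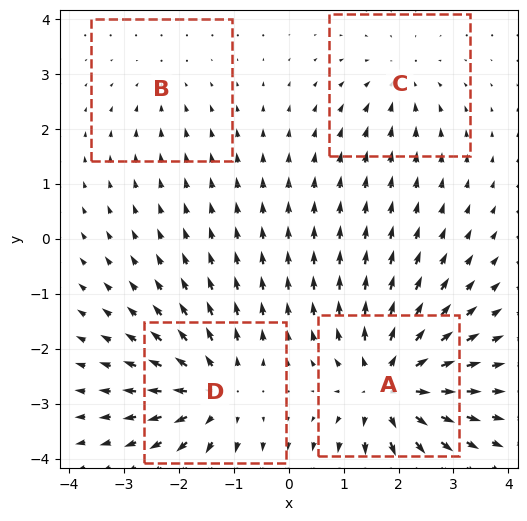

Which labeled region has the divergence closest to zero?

Divergence at each region's feature centre — A: about +7, B: about -2, C: about -3, D: about +6. Region B is closest to zero.

B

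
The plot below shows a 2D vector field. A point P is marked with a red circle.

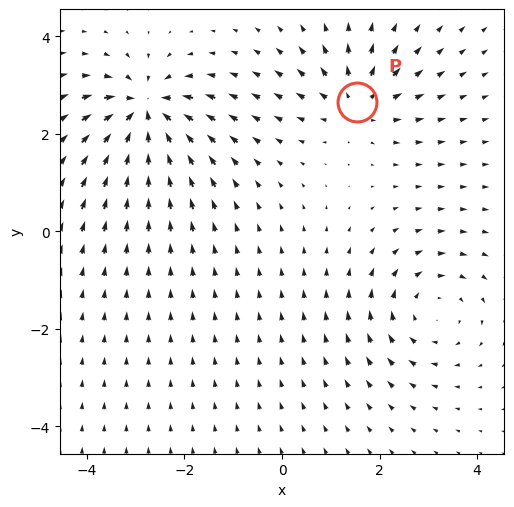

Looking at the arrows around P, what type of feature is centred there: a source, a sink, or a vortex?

source

At P (1.5, 2.7) the arrows spread outward. Divergence about +4, curl ≈0 — positive divergence with near-zero curl is a source.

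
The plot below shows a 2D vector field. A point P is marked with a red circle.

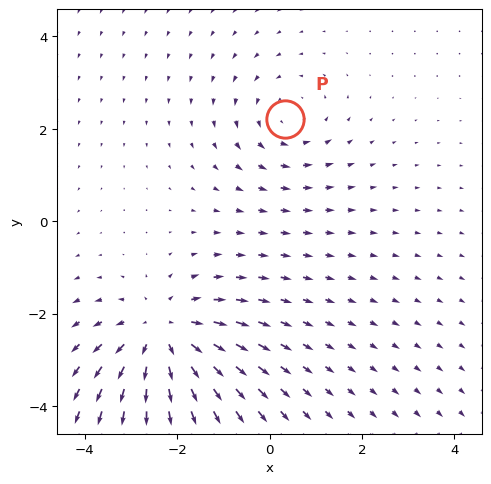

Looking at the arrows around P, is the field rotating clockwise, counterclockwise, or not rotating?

counterclockwise

Near P at (0.3, 2.2) the arrows circulate counterclockwise. The curl (z-component) there is about +2; positive curl means counterclockwise rotation.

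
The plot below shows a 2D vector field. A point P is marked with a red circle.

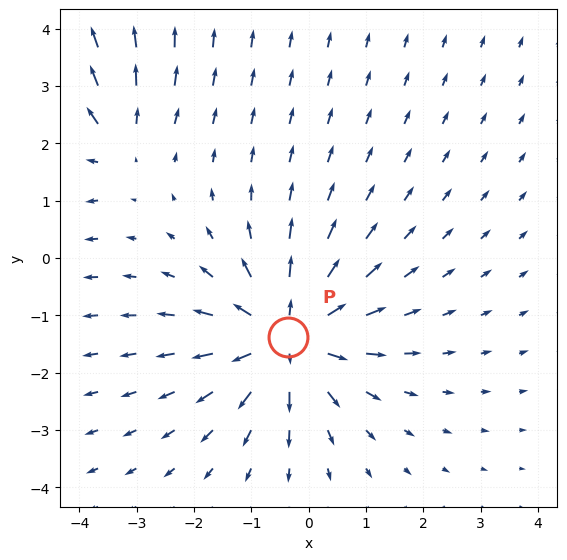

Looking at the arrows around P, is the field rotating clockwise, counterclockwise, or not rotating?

Near P at (-0.4, -1.4) the arrows show no circulation. The curl there is ≈0.

not rotating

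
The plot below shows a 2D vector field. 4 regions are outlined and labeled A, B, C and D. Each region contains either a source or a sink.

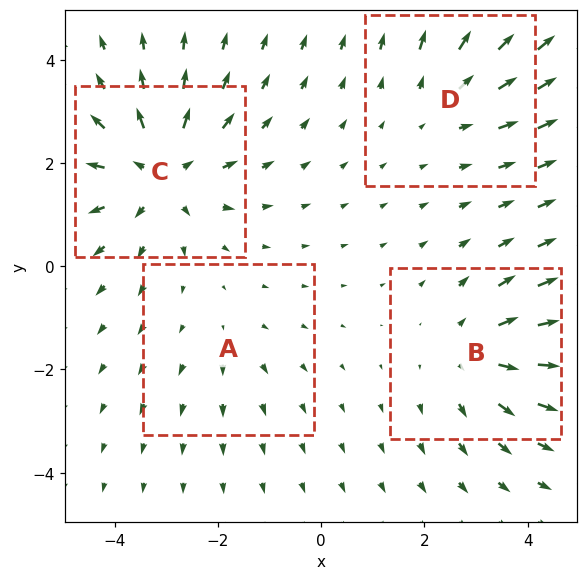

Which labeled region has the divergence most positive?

C

Divergence at each region's feature centre — A: about +2, B: about +4, C: about +6, D: about +3. Region C is most positive.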